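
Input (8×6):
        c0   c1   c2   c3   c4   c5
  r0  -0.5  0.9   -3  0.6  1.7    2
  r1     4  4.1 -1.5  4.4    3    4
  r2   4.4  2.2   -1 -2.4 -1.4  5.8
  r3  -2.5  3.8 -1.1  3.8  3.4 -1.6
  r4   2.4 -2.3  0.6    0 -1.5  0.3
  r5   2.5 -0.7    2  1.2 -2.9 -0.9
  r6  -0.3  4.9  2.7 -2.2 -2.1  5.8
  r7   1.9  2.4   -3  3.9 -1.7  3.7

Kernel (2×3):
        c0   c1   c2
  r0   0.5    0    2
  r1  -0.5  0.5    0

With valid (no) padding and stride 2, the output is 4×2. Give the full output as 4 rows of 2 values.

-6.2 4.85
3.35 -0.85
0.8 -3.1
5.5 0.6

Output[0,0]: The receptive field on the input at this output position is [-0.5 0.9 -3 / 4 4.1 -1.5]. Elementwise product with the kernel and sum: -0.5·0.5 + -3·2 + 4·-0.5 + 4.1·0.5.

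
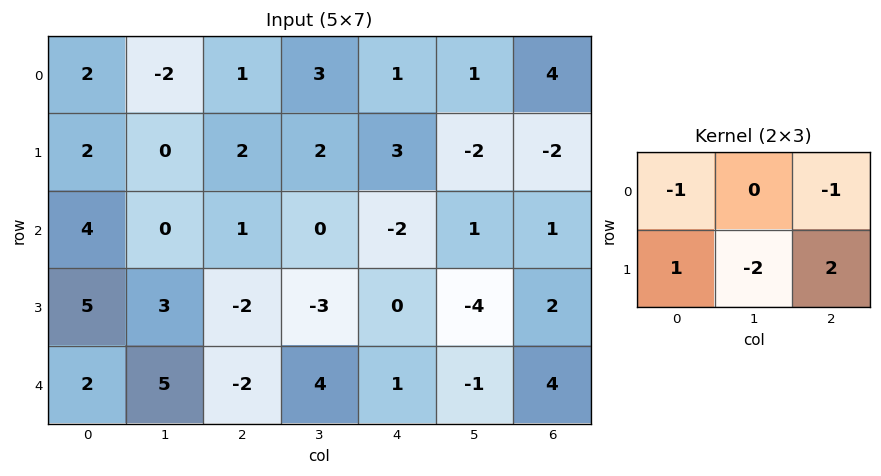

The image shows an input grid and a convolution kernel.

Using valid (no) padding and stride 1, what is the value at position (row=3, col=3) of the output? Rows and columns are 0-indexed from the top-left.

The receptive field on the input at this output position is [-3 0 -4 / 4 1 -1]. Elementwise product with the kernel and sum: -3·-1 + -4·-1 + 4·1 + 1·-2 + -1·2.

7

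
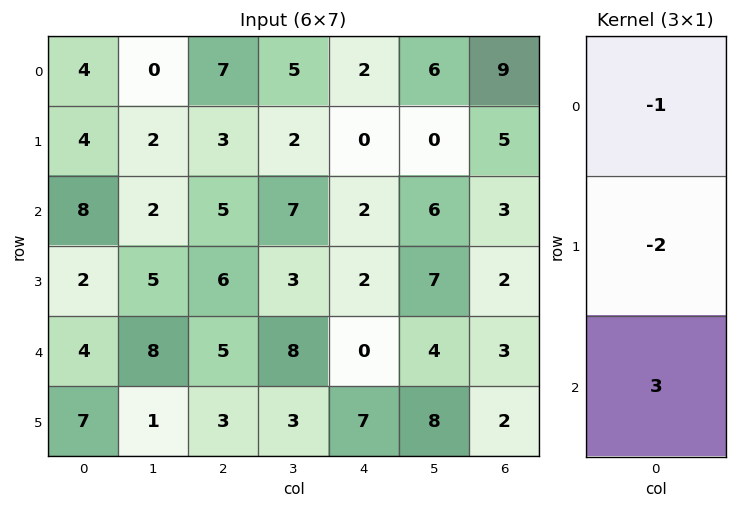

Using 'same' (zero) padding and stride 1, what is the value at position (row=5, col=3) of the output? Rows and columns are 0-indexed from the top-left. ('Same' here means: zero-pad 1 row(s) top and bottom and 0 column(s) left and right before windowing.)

-14

The receptive field on the zero-padded input at this output position is [8 / 3 / 0]. Elementwise product with the kernel and sum: 8·-1 + 3·-2 + 0·3.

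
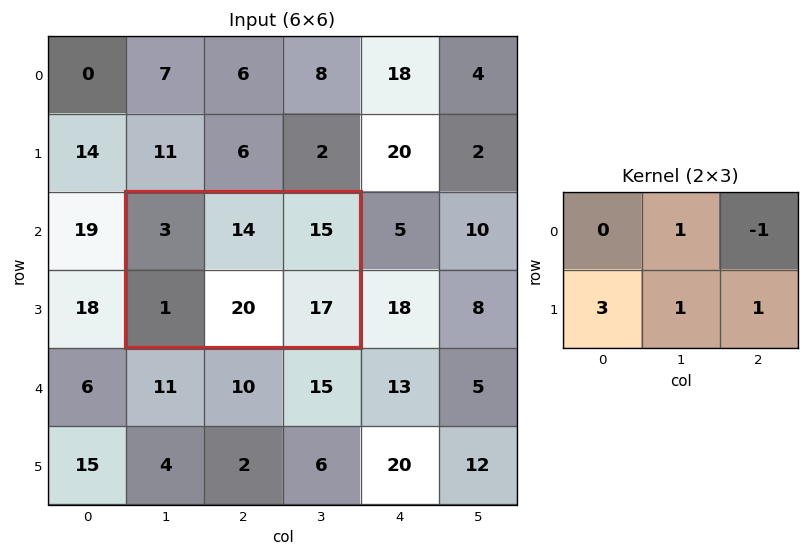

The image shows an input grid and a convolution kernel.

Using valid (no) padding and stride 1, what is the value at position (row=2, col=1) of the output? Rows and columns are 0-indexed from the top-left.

The receptive field on the input at this output position is [3 14 15 / 1 20 17]. Elementwise product with the kernel and sum: 14·1 + 15·-1 + 1·3 + 20·1 + 17·1.

39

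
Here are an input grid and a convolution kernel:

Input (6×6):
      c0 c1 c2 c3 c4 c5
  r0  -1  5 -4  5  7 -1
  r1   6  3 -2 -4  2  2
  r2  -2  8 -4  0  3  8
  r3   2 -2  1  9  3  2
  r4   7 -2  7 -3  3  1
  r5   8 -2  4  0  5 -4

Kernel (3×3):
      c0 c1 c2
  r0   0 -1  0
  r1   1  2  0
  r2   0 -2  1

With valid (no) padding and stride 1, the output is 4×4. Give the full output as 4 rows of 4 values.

Output[0,0]: The receptive field on the input at this output position is [-1 5 -4 / 6 3 -2 / -2 8 -4]. Elementwise product with the kernel and sum: 5·-1 + 6·1 + 3·2 + 8·-2 + -4·1.

-13 11 -12 -5
16 9 -15 0
1 -13 28 7
13 3 -3 -14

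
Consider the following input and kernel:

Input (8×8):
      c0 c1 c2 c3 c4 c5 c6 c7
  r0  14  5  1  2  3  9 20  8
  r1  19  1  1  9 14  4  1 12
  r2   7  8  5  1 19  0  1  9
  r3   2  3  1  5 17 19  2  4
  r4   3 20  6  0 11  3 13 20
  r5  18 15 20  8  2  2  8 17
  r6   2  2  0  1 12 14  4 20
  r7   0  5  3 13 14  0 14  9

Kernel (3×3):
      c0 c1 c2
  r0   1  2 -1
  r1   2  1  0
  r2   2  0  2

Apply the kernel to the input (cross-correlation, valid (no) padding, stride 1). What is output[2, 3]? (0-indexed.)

The receptive field on the input at this output position is [1 19 0 / 5 17 19 / 0 11 3]. Elementwise product with the kernel and sum: 1·1 + 19·2 + 0·-1 + 5·2 + 17·1 + 0·2 + 3·2.

72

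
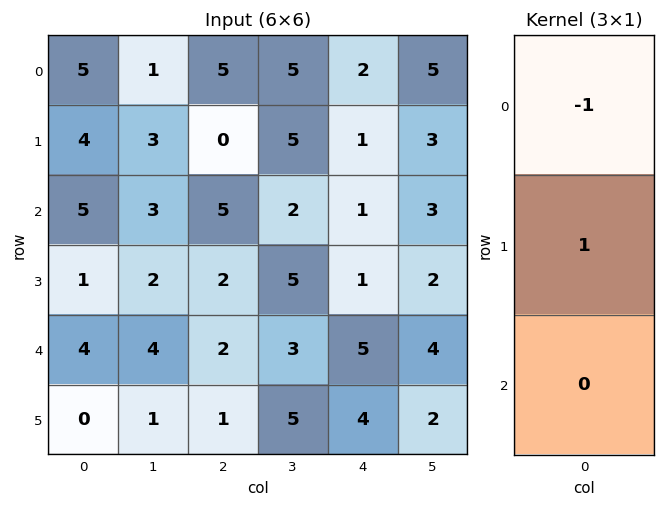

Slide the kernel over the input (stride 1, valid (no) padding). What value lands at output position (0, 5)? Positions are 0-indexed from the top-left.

-2

The receptive field on the input at this output position is [5 / 3 / 3]. Elementwise product with the kernel and sum: 5·-1 + 3·1.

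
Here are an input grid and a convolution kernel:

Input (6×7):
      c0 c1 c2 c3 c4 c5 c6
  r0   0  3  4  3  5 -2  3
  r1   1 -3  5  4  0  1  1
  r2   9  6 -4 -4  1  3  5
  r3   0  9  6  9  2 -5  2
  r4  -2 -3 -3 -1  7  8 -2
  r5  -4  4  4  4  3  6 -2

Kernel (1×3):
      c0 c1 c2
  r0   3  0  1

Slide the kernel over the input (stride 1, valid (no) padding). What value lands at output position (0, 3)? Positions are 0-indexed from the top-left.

The receptive field on the input at this output position is [3 5 -2]. Elementwise product with the kernel and sum: 3·3 + -2·1.

7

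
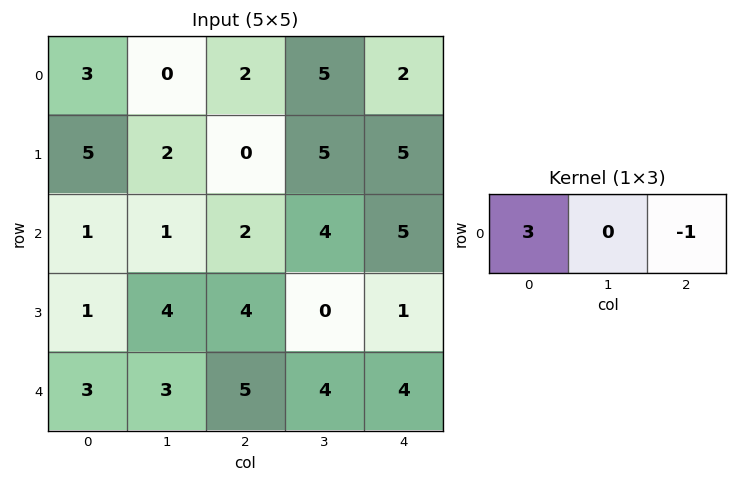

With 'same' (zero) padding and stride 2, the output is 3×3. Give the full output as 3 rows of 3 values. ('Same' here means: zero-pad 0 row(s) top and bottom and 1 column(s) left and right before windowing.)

Output[0,0]: The receptive field on the zero-padded input at this output position is [0 3 0]. Elementwise product with the kernel and sum: 0·3 + 0·-1.
Output[0,1]: The receptive field on the zero-padded input at this output position is [0 2 5]. Elementwise product with the kernel and sum: 0·3 + 5·-1.

0 -5 15
-1 -1 12
-3 5 12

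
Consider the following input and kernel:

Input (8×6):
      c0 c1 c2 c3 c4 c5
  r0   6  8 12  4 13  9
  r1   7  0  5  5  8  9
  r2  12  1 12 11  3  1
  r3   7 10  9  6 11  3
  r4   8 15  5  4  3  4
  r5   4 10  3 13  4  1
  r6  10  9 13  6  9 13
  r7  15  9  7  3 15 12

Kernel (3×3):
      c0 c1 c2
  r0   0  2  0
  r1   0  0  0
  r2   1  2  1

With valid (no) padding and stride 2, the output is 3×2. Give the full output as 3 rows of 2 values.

42 45
45 38
71 42

Output[0,0]: The receptive field on the input at this output position is [6 8 12 / 7 0 5 / 12 1 12]. Elementwise product with the kernel and sum: 8·2 + 12·1 + 1·2 + 12·1.
Output[0,1]: The receptive field on the input at this output position is [12 4 13 / 5 5 8 / 12 11 3]. Elementwise product with the kernel and sum: 4·2 + 12·1 + 11·2 + 3·1.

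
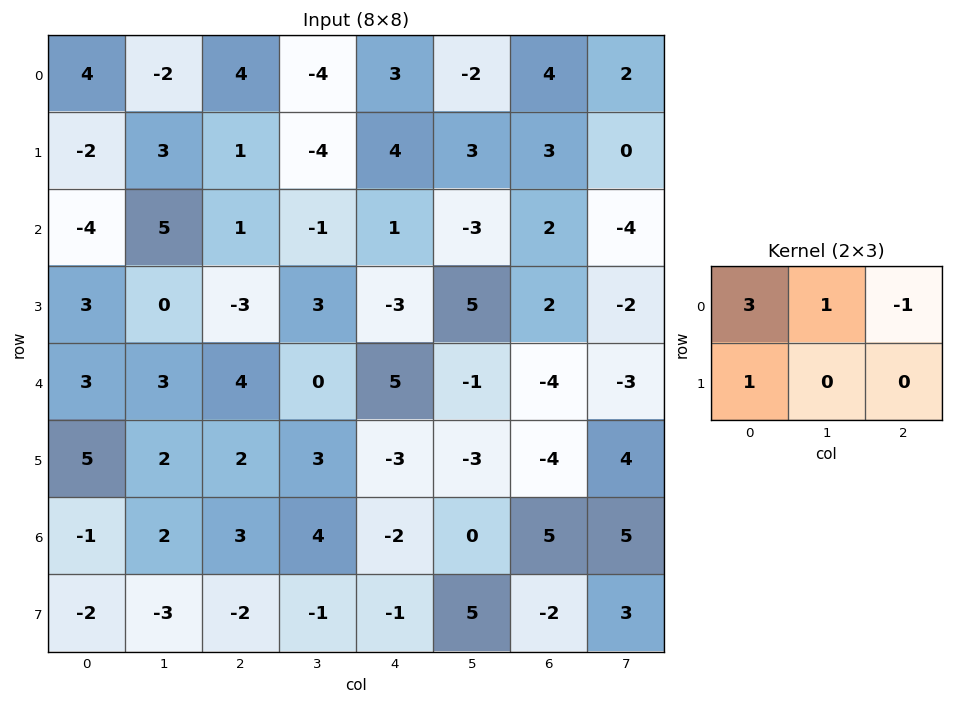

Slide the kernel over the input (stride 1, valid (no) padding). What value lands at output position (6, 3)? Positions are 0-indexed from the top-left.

The receptive field on the input at this output position is [4 -2 0 / -1 -1 5]. Elementwise product with the kernel and sum: 4·3 + -2·1 + 0·-1 + -1·1.

9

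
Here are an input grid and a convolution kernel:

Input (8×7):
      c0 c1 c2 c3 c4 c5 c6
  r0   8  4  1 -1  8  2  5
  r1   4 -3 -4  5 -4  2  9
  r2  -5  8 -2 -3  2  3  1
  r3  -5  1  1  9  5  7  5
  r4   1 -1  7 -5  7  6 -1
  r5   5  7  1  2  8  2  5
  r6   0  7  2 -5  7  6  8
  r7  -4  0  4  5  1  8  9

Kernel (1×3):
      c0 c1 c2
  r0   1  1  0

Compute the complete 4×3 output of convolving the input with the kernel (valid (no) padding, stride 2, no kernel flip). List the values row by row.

12 0 10
3 -5 5
0 2 13
7 -3 13

Output[0,0]: The receptive field on the input at this output position is [8 4 1]. Elementwise product with the kernel and sum: 8·1 + 4·1.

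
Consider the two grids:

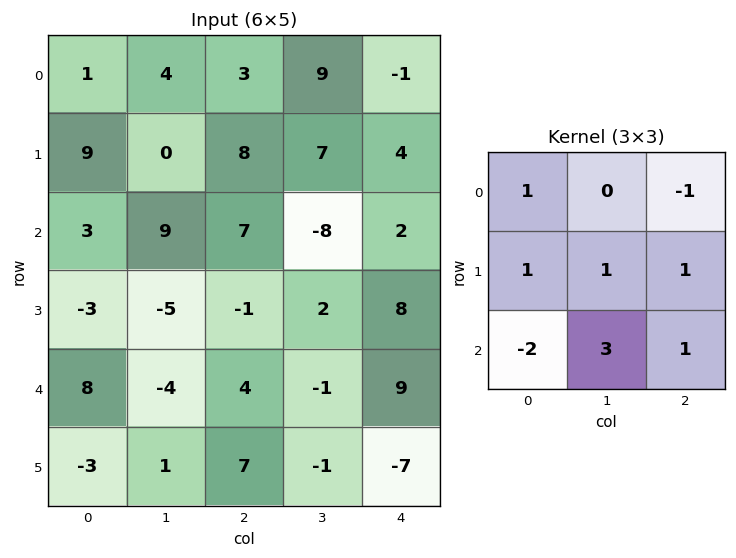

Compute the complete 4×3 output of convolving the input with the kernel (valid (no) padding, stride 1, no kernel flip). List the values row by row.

43 5 -13
10 10 21
-37 32 12
22 10 -21

Output[0,0]: The receptive field on the input at this output position is [1 4 3 / 9 0 8 / 3 9 7]. Elementwise product with the kernel and sum: 1·1 + 3·-1 + 9·1 + 0·1 + 8·1 + 3·-2 + 9·3 + 7·1.
Output[0,1]: The receptive field on the input at this output position is [4 3 9 / 0 8 7 / 9 7 -8]. Elementwise product with the kernel and sum: 4·1 + 9·-1 + 0·1 + 8·1 + 7·1 + 9·-2 + 7·3 + -8·1.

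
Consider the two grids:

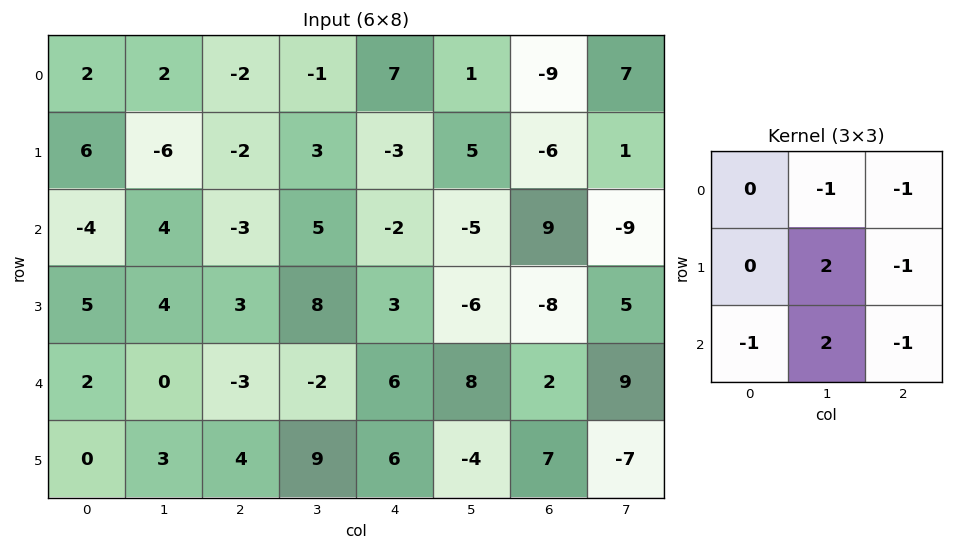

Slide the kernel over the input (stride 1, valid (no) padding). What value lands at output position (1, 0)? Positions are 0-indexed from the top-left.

The receptive field on the input at this output position is [6 -6 -2 / -4 4 -3 / 5 4 3]. Elementwise product with the kernel and sum: -6·-1 + -2·-1 + 4·2 + -3·-1 + 5·-1 + 4·2 + 3·-1.

19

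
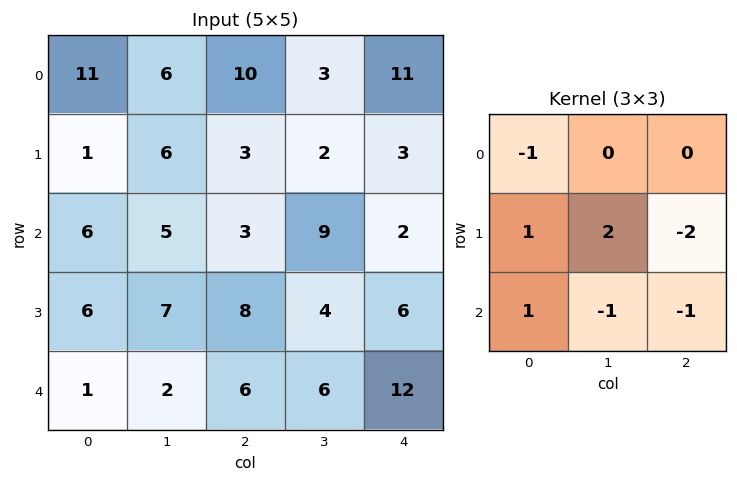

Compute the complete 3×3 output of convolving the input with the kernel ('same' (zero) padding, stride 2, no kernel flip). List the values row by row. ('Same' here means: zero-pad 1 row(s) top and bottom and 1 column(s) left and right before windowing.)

Output[0,0]: The receptive field on the zero-padded input at this output position is [0 0 0 / 0 11 6 / 0 1 6]. Elementwise product with the kernel and sum: 0·-1 + 0·1 + 11·2 + 6·-2 + 0·1 + 1·-1 + 6·-1.

3 21 24
-11 -18 9
-2 -5 26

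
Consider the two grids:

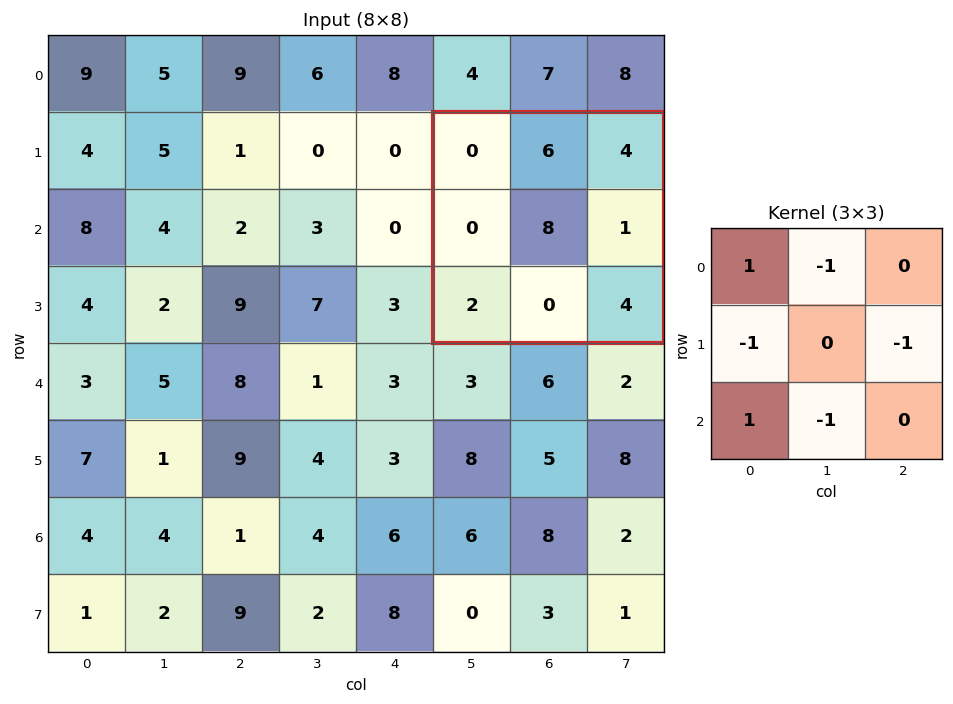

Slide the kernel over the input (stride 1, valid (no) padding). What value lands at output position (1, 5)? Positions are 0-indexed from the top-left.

The receptive field on the input at this output position is [0 6 4 / 0 8 1 / 2 0 4]. Elementwise product with the kernel and sum: 0·1 + 6·-1 + 0·-1 + 1·-1 + 2·1 + 0·-1.

-5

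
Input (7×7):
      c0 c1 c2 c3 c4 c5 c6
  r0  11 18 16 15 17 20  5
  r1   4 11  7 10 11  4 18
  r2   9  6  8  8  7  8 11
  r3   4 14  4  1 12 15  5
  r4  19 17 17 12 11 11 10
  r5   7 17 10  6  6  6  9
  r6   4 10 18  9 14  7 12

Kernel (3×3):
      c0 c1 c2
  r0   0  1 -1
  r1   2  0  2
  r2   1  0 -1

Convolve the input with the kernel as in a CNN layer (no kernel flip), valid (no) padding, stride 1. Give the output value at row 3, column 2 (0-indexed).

49

The receptive field on the input at this output position is [4 1 12 / 17 12 11 / 10 6 6]. Elementwise product with the kernel and sum: 1·1 + 12·-1 + 17·2 + 11·2 + 10·1 + 6·-1.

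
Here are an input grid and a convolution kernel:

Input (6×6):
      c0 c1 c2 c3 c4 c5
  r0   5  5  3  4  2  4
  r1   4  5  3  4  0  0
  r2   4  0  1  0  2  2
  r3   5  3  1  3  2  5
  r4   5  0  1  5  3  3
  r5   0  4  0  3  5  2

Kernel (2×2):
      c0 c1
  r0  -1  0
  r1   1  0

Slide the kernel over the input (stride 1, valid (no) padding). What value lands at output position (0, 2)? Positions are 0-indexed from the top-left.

The receptive field on the input at this output position is [3 4 / 3 4]. Elementwise product with the kernel and sum: 3·-1 + 3·1.

0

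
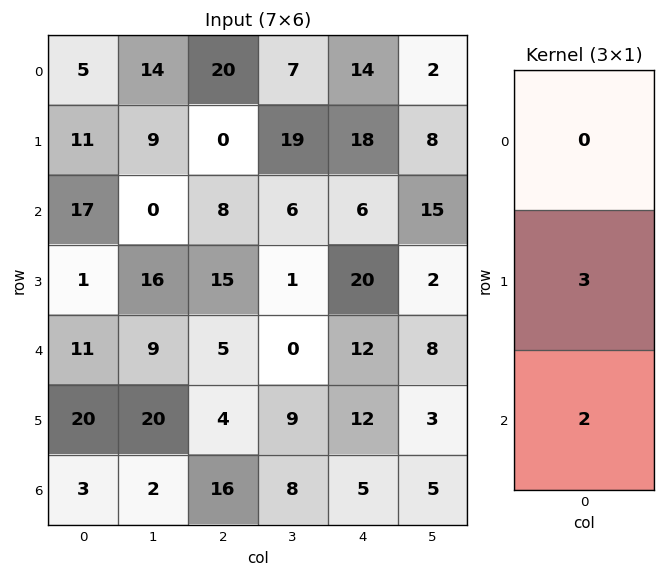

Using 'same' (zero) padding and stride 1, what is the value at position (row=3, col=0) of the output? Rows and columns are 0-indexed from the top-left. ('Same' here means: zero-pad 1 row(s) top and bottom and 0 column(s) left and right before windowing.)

25

The receptive field on the zero-padded input at this output position is [17 / 1 / 11]. Elementwise product with the kernel and sum: 1·3 + 11·2.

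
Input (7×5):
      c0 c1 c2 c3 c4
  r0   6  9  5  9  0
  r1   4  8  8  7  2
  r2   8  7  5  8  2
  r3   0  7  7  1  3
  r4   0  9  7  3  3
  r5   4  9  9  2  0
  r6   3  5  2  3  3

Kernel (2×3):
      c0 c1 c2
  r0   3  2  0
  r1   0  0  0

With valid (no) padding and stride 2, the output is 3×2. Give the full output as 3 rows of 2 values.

36 33
38 31
18 27

Output[0,0]: The receptive field on the input at this output position is [6 9 5 / 4 8 8]. Elementwise product with the kernel and sum: 6·3 + 9·2.
Output[0,1]: The receptive field on the input at this output position is [5 9 0 / 8 7 2]. Elementwise product with the kernel and sum: 5·3 + 9·2.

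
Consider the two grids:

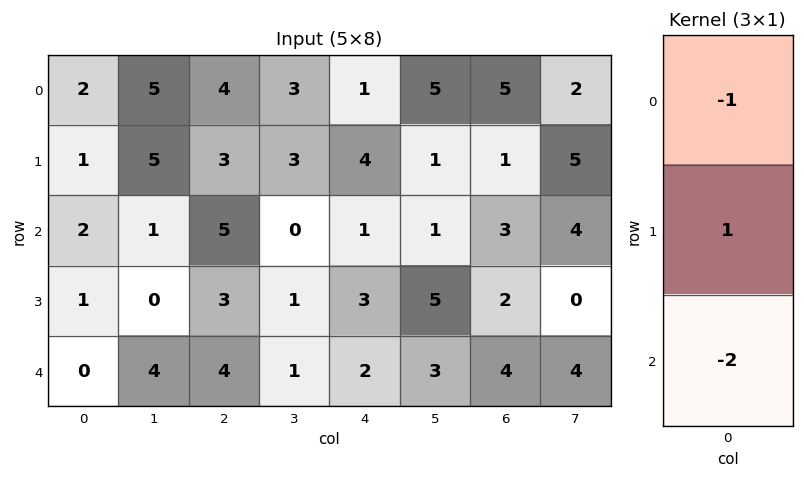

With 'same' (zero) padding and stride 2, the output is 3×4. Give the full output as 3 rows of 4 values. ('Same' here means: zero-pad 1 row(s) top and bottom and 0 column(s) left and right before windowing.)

Output[0,0]: The receptive field on the zero-padded input at this output position is [0 / 2 / 1]. Elementwise product with the kernel and sum: 0·-1 + 2·1 + 1·-2.
Output[0,1]: The receptive field on the zero-padded input at this output position is [0 / 4 / 3]. Elementwise product with the kernel and sum: 0·-1 + 4·1 + 3·-2.

0 -2 -7 3
-1 -4 -9 -2
-1 1 -1 2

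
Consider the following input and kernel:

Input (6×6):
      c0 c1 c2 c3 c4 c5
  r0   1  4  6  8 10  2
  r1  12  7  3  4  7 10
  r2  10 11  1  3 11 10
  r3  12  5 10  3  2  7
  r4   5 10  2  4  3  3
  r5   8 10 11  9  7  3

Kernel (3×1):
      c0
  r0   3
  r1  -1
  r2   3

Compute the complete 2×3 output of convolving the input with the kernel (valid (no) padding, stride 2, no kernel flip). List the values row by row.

21 18 56
33 -1 40

Output[0,0]: The receptive field on the input at this output position is [1 / 12 / 10]. Elementwise product with the kernel and sum: 1·3 + 12·-1 + 10·3.
Output[0,1]: The receptive field on the input at this output position is [6 / 3 / 1]. Elementwise product with the kernel and sum: 6·3 + 3·-1 + 1·3.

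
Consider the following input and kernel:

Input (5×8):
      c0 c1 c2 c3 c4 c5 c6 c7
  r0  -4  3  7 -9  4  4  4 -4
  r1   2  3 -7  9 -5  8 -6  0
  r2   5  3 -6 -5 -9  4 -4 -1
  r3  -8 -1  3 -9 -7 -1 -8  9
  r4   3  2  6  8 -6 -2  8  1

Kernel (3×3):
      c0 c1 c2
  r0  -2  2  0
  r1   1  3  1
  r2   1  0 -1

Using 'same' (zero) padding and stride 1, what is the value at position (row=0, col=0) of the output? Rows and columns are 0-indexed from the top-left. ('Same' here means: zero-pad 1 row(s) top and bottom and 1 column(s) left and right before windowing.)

-12

The receptive field on the zero-padded input at this output position is [0 0 0 / 0 -4 3 / 0 2 3]. Elementwise product with the kernel and sum: 0·-2 + 0·2 + 0·1 + -4·3 + 3·1 + 0·1 + 3·-1.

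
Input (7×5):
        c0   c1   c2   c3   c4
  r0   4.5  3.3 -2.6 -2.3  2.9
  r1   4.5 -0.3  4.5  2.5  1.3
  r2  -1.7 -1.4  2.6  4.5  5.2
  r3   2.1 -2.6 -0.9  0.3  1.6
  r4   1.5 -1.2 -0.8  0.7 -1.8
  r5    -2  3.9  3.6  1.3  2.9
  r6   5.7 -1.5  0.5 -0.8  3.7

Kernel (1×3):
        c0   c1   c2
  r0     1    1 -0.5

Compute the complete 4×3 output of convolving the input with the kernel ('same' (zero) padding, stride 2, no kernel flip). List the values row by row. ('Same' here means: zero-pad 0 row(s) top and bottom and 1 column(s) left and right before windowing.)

2.85 1.85 0.6
-1 -1.05 9.7
2.1 -2.35 -1.1
6.45 -0.6 2.9

Output[0,0]: The receptive field on the zero-padded input at this output position is [0 4.5 3.3]. Elementwise product with the kernel and sum: 0·1 + 4.5·1 + 3.3·-0.5.
Output[0,1]: The receptive field on the zero-padded input at this output position is [3.3 -2.6 -2.3]. Elementwise product with the kernel and sum: 3.3·1 + -2.6·1 + -2.3·-0.5.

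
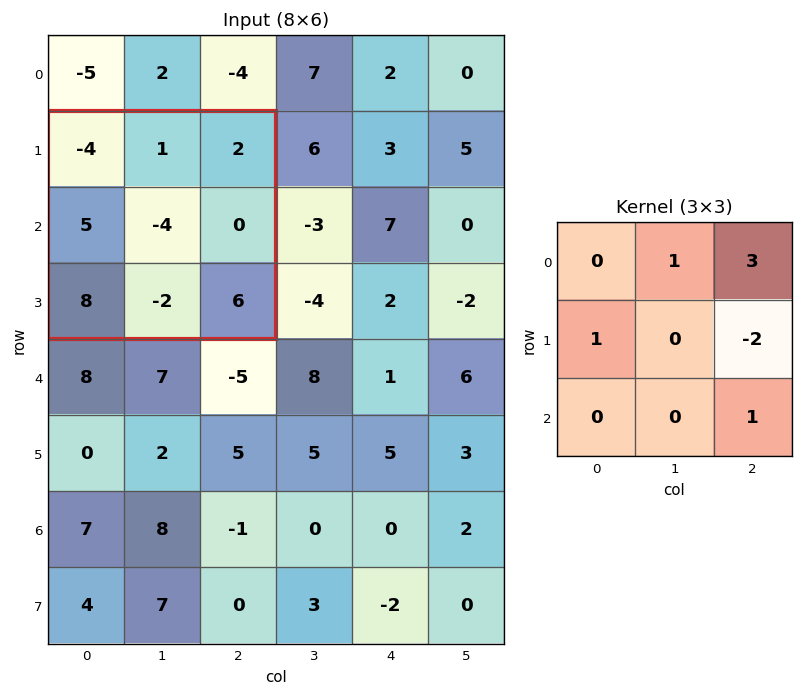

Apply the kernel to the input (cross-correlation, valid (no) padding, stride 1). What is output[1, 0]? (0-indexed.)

18

The receptive field on the input at this output position is [-4 1 2 / 5 -4 0 / 8 -2 6]. Elementwise product with the kernel and sum: 1·1 + 2·3 + 5·1 + 0·-2 + 6·1.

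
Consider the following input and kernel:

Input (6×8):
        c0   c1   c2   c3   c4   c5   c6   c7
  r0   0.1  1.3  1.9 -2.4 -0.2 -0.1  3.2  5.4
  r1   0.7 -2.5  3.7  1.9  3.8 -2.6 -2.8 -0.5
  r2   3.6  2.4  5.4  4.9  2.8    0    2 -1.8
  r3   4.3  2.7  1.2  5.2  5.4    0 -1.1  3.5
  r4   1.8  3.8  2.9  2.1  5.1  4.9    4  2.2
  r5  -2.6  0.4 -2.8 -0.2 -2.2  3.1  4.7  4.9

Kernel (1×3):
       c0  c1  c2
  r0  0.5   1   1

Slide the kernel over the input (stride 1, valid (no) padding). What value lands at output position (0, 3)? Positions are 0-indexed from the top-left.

-1.5

The receptive field on the input at this output position is [-2.4 -0.2 -0.1]. Elementwise product with the kernel and sum: -2.4·0.5 + -0.2·1 + -0.1·1.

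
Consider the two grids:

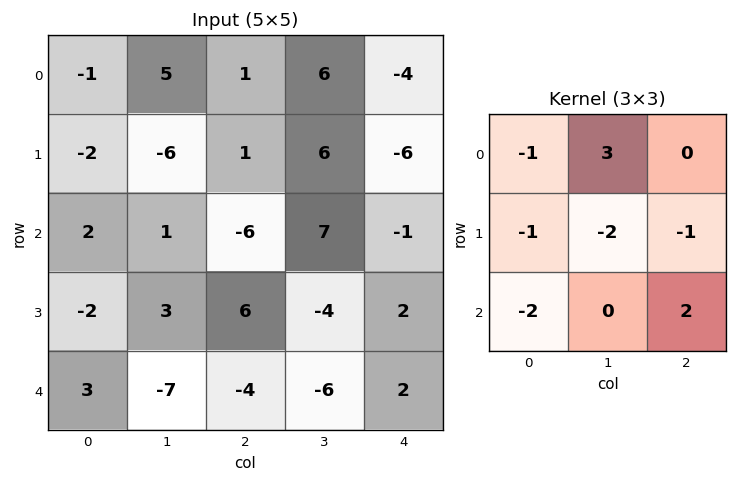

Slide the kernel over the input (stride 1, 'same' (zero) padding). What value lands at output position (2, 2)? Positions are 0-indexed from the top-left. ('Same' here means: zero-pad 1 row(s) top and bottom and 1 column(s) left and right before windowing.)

The receptive field on the zero-padded input at this output position is [-6 1 6 / 1 -6 7 / 3 6 -4]. Elementwise product with the kernel and sum: -6·-1 + 1·3 + 1·-1 + -6·-2 + 7·-1 + 3·-2 + -4·2.

-1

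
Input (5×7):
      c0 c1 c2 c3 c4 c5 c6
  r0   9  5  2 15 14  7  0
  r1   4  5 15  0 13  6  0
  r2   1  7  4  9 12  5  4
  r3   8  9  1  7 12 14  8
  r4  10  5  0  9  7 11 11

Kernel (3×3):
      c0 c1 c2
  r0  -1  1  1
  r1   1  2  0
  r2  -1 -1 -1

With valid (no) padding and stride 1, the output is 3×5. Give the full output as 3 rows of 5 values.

0 27 17 6 -3
13 8 0 19 -19
21 3 16 12 8

Output[0,0]: The receptive field on the input at this output position is [9 5 2 / 4 5 15 / 1 7 4]. Elementwise product with the kernel and sum: 9·-1 + 5·1 + 2·1 + 4·1 + 5·2 + 1·-1 + 7·-1 + 4·-1.
Output[0,1]: The receptive field on the input at this output position is [5 2 15 / 5 15 0 / 7 4 9]. Elementwise product with the kernel and sum: 5·-1 + 2·1 + 15·1 + 5·1 + 15·2 + 7·-1 + 4·-1 + 9·-1.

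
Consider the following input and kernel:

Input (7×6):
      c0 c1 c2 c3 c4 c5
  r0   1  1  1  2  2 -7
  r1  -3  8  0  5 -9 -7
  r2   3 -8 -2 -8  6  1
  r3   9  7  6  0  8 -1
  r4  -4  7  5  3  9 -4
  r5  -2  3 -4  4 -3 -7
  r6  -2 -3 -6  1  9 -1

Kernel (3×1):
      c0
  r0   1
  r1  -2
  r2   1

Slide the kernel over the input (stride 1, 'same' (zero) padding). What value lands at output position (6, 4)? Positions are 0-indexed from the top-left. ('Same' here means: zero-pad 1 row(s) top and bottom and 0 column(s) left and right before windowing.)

The receptive field on the zero-padded input at this output position is [-3 / 9 / 0]. Elementwise product with the kernel and sum: -3·1 + 9·-2 + 0·1.

-21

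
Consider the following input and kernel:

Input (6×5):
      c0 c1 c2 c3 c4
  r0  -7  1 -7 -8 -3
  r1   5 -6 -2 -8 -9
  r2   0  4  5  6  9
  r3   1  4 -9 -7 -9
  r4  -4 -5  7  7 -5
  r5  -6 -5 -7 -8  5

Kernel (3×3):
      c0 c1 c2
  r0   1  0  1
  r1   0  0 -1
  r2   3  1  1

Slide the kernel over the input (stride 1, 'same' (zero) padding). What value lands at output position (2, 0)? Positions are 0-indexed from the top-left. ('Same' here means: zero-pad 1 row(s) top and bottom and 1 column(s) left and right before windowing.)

-5

The receptive field on the zero-padded input at this output position is [0 5 -6 / 0 0 4 / 0 1 4]. Elementwise product with the kernel and sum: 0·1 + -6·1 + 4·-1 + 0·3 + 1·1 + 4·1.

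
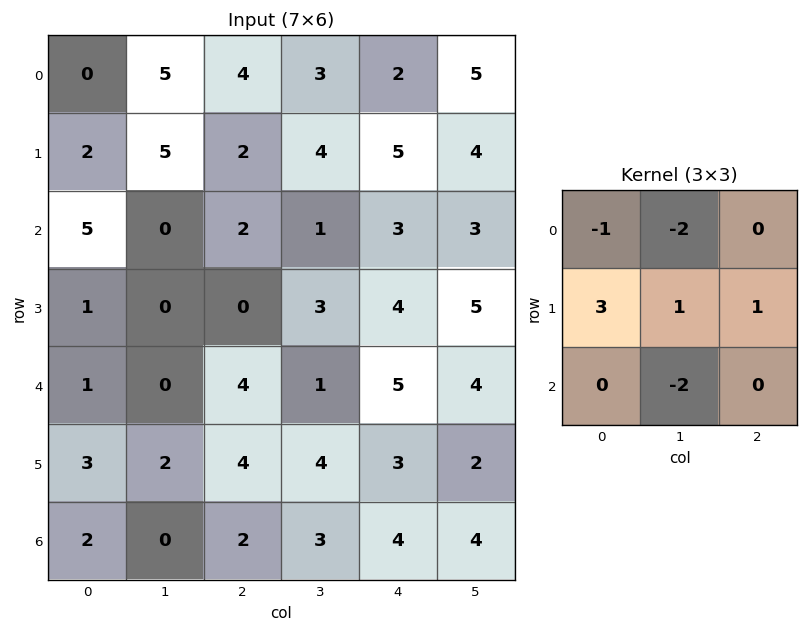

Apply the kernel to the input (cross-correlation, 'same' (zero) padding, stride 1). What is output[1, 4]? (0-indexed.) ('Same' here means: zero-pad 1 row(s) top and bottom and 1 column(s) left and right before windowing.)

8

The receptive field on the zero-padded input at this output position is [3 2 5 / 4 5 4 / 1 3 3]. Elementwise product with the kernel and sum: 3·-1 + 2·-2 + 4·3 + 5·1 + 4·1 + 3·-2.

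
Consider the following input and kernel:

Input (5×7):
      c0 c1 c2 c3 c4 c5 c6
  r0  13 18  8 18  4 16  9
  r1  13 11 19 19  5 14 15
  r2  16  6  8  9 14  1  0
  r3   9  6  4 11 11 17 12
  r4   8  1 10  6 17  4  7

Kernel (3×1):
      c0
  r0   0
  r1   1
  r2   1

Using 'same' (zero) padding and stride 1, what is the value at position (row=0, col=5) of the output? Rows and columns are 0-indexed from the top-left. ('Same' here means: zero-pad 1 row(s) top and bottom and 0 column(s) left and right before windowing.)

The receptive field on the zero-padded input at this output position is [0 / 16 / 14]. Elementwise product with the kernel and sum: 16·1 + 14·1.

30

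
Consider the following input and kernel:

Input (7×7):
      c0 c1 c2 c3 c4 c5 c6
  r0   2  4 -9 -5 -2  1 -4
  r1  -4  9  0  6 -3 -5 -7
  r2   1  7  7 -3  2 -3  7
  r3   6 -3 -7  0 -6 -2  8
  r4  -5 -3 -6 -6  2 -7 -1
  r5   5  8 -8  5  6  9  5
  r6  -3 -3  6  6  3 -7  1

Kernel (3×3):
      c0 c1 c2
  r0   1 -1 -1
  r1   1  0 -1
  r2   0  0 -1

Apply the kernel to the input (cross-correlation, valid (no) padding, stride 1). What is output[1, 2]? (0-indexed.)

8

The receptive field on the input at this output position is [0 6 -3 / 7 -3 2 / -7 0 -6]. Elementwise product with the kernel and sum: 0·1 + 6·-1 + -3·-1 + 7·1 + 2·-1 + -6·-1.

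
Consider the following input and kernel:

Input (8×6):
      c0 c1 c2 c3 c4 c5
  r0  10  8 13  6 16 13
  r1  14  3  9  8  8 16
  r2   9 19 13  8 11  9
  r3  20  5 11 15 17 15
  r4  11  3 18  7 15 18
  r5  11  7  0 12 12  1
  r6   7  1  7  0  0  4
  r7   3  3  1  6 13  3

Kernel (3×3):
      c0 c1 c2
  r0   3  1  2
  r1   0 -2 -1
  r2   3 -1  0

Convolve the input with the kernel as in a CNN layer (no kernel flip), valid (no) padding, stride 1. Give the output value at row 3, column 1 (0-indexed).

The receptive field on the input at this output position is [5 11 15 / 3 18 7 / 7 0 12]. Elementwise product with the kernel and sum: 5·3 + 11·1 + 15·2 + 18·-2 + 7·-1 + 7·3 + 0·-1.

34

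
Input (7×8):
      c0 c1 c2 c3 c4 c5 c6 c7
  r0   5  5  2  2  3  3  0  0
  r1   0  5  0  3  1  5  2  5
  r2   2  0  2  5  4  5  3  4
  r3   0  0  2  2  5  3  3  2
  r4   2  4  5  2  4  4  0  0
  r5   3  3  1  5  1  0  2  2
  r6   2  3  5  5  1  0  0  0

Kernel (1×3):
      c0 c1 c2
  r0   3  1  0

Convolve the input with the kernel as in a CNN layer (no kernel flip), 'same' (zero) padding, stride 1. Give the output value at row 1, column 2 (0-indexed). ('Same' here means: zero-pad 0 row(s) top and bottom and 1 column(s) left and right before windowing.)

15

The receptive field on the zero-padded input at this output position is [5 0 3]. Elementwise product with the kernel and sum: 5·3 + 0·1.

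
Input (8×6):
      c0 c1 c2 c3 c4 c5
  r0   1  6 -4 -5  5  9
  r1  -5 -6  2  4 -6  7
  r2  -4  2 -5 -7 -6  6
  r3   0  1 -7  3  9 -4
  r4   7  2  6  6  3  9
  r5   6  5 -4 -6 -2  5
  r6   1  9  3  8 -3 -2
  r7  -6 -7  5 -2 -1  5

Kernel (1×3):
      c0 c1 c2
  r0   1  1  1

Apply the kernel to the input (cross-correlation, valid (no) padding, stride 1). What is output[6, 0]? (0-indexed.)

The receptive field on the input at this output position is [1 9 3]. Elementwise product with the kernel and sum: 1·1 + 9·1 + 3·1.

13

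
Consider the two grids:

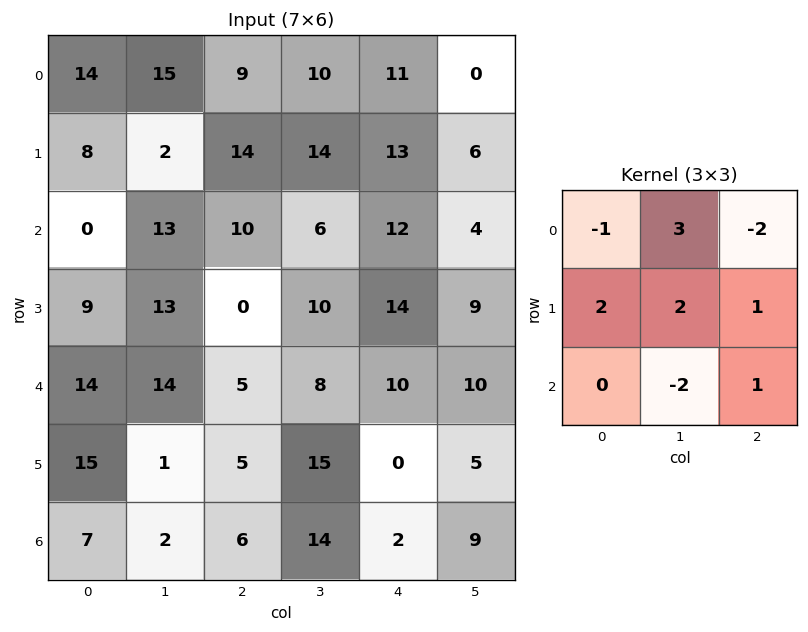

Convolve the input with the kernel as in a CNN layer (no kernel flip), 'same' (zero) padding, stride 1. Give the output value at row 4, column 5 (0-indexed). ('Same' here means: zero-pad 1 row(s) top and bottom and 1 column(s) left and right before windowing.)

43

The receptive field on the zero-padded input at this output position is [14 9 0 / 10 10 0 / 0 5 0]. Elementwise product with the kernel and sum: 14·-1 + 9·3 + 0·-2 + 10·2 + 10·2 + 0·1 + 5·-2 + 0·1.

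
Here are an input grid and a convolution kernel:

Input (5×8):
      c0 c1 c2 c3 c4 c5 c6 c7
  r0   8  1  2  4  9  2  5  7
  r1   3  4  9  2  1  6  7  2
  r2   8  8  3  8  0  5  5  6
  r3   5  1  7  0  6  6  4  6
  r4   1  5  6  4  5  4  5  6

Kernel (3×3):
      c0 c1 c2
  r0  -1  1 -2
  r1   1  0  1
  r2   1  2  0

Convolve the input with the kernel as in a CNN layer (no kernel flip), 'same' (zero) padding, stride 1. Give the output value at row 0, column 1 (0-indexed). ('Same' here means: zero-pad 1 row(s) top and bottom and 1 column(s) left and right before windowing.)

The receptive field on the zero-padded input at this output position is [0 0 0 / 8 1 2 / 3 4 9]. Elementwise product with the kernel and sum: 0·-1 + 0·1 + 0·-2 + 8·1 + 2·1 + 3·1 + 4·2.

21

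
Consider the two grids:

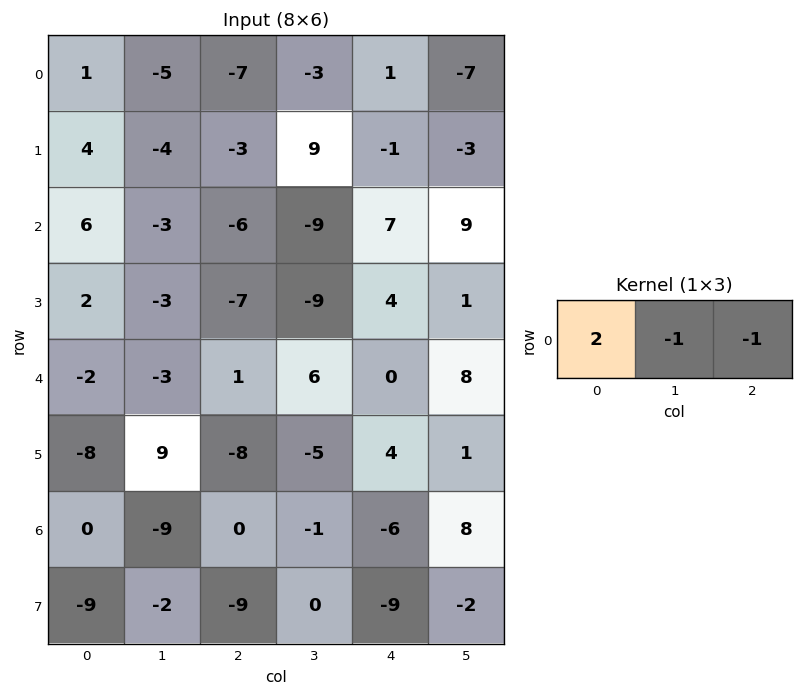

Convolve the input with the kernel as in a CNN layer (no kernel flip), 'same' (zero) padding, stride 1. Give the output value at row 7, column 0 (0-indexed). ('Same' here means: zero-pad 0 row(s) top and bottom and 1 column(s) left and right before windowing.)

11

The receptive field on the zero-padded input at this output position is [0 -9 -2]. Elementwise product with the kernel and sum: 0·2 + -9·-1 + -2·-1.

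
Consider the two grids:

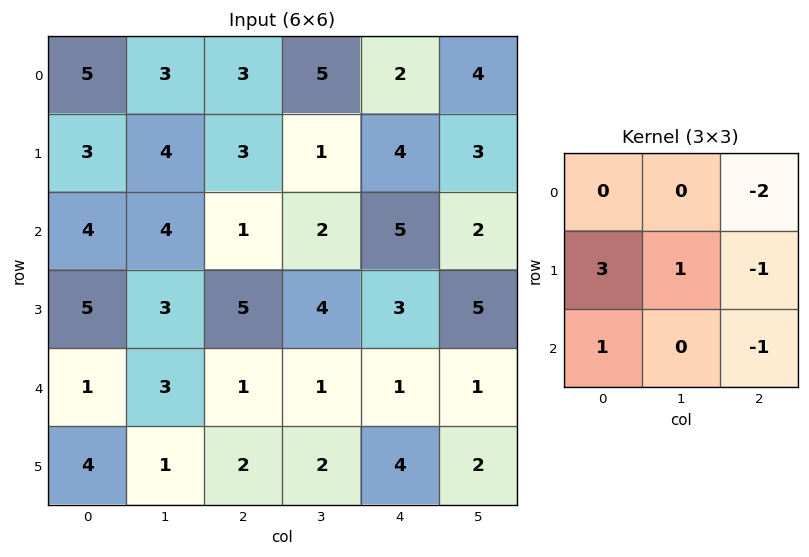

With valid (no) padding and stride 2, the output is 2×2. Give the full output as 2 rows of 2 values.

7 -2
11 6

Output[0,0]: The receptive field on the input at this output position is [5 3 3 / 3 4 3 / 4 4 1]. Elementwise product with the kernel and sum: 3·-2 + 3·3 + 4·1 + 3·-1 + 4·1 + 1·-1.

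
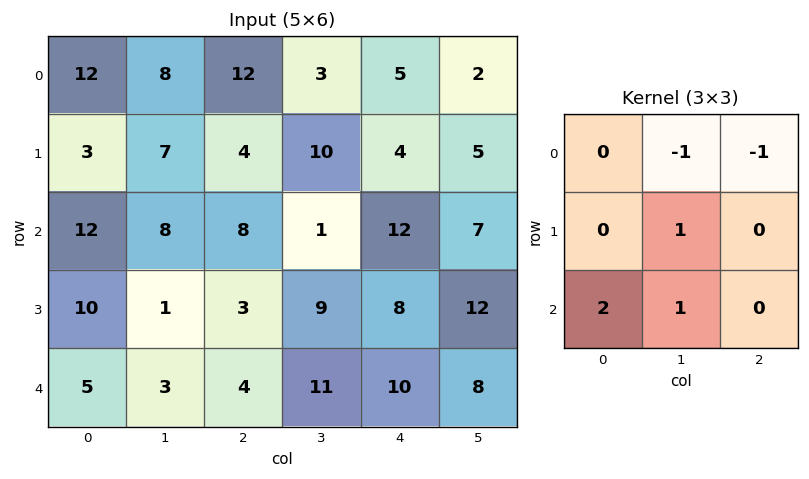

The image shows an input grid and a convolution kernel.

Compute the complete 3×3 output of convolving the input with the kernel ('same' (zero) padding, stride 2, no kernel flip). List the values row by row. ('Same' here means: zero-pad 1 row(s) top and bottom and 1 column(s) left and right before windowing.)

Output[0,0]: The receptive field on the zero-padded input at this output position is [0 0 0 / 0 12 8 / 0 3 7]. Elementwise product with the kernel and sum: 0·-1 + 0·-1 + 12·1 + 0·2 + 3·1.
Output[0,1]: The receptive field on the zero-padded input at this output position is [0 0 0 / 8 12 3 / 7 4 10]. Elementwise product with the kernel and sum: 0·-1 + 0·-1 + 12·1 + 7·2 + 4·1.

15 30 29
12 -1 29
-6 -8 -10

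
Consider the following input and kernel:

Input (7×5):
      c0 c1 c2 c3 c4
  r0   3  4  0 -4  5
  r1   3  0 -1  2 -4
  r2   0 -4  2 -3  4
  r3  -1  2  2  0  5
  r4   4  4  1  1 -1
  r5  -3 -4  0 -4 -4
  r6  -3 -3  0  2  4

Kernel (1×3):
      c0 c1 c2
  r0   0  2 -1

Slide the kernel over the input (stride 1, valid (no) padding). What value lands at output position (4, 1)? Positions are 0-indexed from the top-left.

The receptive field on the input at this output position is [4 1 1]. Elementwise product with the kernel and sum: 1·2 + 1·-1.

1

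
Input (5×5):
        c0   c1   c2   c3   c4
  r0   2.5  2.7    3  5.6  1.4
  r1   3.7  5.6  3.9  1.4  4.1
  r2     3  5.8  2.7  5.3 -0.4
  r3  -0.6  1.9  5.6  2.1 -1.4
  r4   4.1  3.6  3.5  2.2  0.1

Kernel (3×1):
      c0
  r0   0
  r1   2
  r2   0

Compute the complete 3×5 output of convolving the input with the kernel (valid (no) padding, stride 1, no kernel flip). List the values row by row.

Output[0,0]: The receptive field on the input at this output position is [2.5 / 3.7 / 3]. Elementwise product with the kernel and sum: 3.7·2.

7.4 11.2 7.8 2.8 8.2
6 11.6 5.4 10.6 -0.8
-1.2 3.8 11.2 4.2 -2.8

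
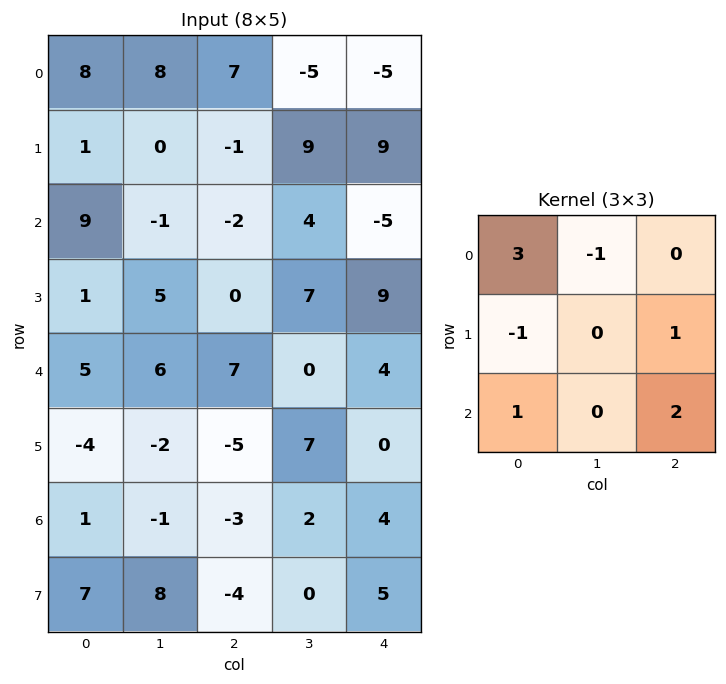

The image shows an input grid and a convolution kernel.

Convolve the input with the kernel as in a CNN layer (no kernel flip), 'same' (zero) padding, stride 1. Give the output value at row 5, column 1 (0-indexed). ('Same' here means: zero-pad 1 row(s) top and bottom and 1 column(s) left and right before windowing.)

3

The receptive field on the zero-padded input at this output position is [5 6 7 / -4 -2 -5 / 1 -1 -3]. Elementwise product with the kernel and sum: 5·3 + 6·-1 + -4·-1 + -5·1 + 1·1 + -3·2.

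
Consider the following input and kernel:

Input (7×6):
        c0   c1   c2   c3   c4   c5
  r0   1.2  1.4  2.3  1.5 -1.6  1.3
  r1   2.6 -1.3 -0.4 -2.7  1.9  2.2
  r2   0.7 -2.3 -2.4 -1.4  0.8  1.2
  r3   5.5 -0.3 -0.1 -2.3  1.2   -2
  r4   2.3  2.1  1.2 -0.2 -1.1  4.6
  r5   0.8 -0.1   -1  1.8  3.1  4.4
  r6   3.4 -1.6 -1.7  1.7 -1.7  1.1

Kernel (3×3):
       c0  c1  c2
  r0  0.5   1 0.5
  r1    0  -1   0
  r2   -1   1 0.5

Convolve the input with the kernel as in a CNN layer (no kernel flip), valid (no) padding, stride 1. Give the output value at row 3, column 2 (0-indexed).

The receptive field on the input at this output position is [-0.1 -2.3 1.2 / 1.2 -0.2 -1.1 / -1 1.8 3.1]. Elementwise product with the kernel and sum: -0.1·0.5 + -2.3·1 + 1.2·0.5 + -0.2·-1 + -1·-1 + 1.8·1 + 3.1·0.5.

2.8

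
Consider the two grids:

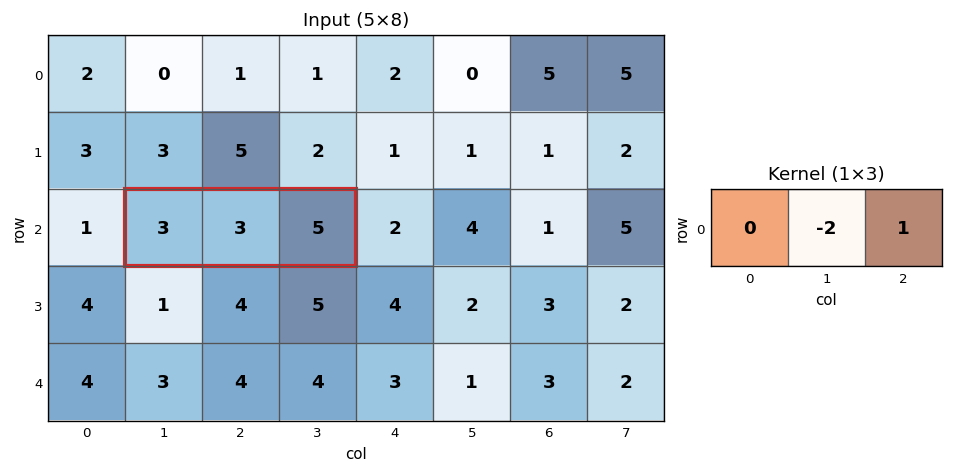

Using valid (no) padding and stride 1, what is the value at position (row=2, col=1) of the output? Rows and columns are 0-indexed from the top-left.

-1

The receptive field on the input at this output position is [3 3 5]. Elementwise product with the kernel and sum: 3·-2 + 5·1.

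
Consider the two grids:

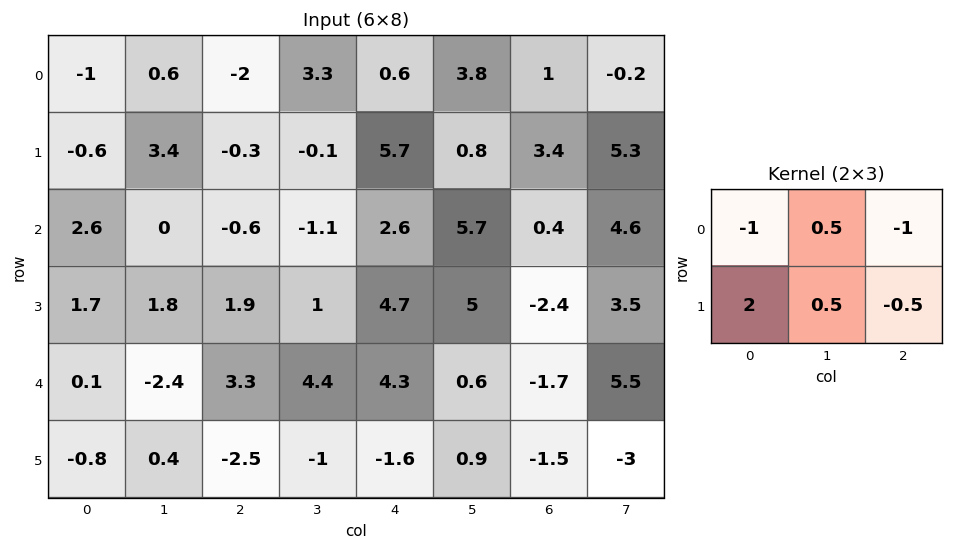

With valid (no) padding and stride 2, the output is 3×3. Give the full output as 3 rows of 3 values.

3.95 -0.45 10.4
1.35 -0.6 12.95
-4.75 -10.1 -4.3

Output[0,0]: The receptive field on the input at this output position is [-1 0.6 -2 / -0.6 3.4 -0.3]. Elementwise product with the kernel and sum: -1·-1 + 0.6·0.5 + -2·-1 + -0.6·2 + 3.4·0.5 + -0.3·-0.5.
Output[0,1]: The receptive field on the input at this output position is [-2 3.3 0.6 / -0.3 -0.1 5.7]. Elementwise product with the kernel and sum: -2·-1 + 3.3·0.5 + 0.6·-1 + -0.3·2 + -0.1·0.5 + 5.7·-0.5.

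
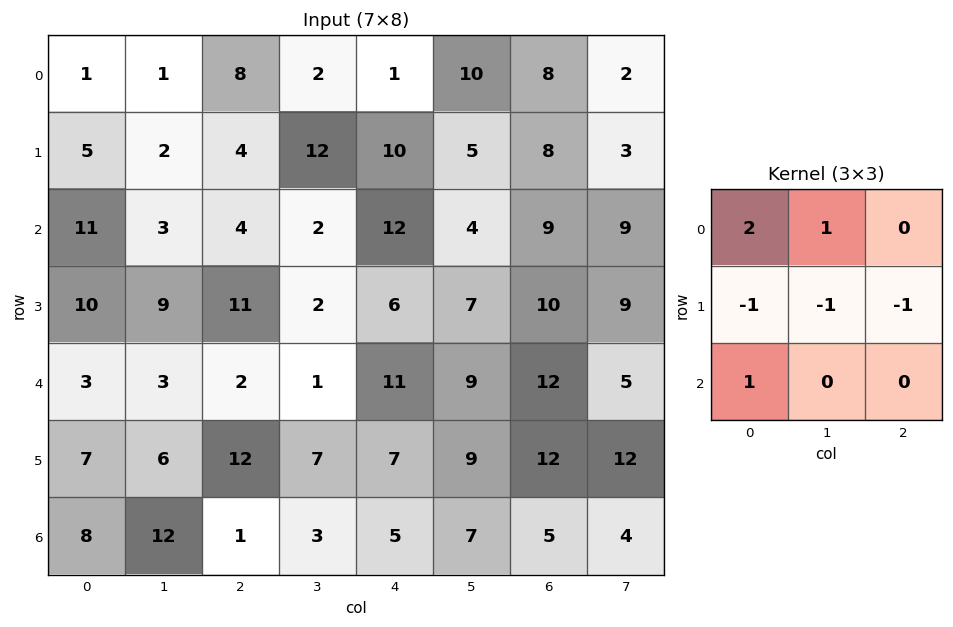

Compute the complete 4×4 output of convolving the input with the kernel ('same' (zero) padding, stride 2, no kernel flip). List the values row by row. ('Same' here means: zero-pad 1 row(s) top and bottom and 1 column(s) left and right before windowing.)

Output[0,0]: The receptive field on the zero-padded input at this output position is [0 0 0 / 0 1 1 / 0 5 2]. Elementwise product with the kernel and sum: 0·2 + 0·1 + 0·-1 + 1·-1 + 1·-1 + 0·1.
Output[0,1]: The receptive field on the zero-padded input at this output position is [0 0 0 / 1 8 2 / 2 4 12]. Elementwise product with the kernel and sum: 0·2 + 0·1 + 1·-1 + 8·-1 + 2·-1 + 2·1.

-2 -9 -1 -15
-9 8 18 3
4 29 -4 7
-13 8 6 14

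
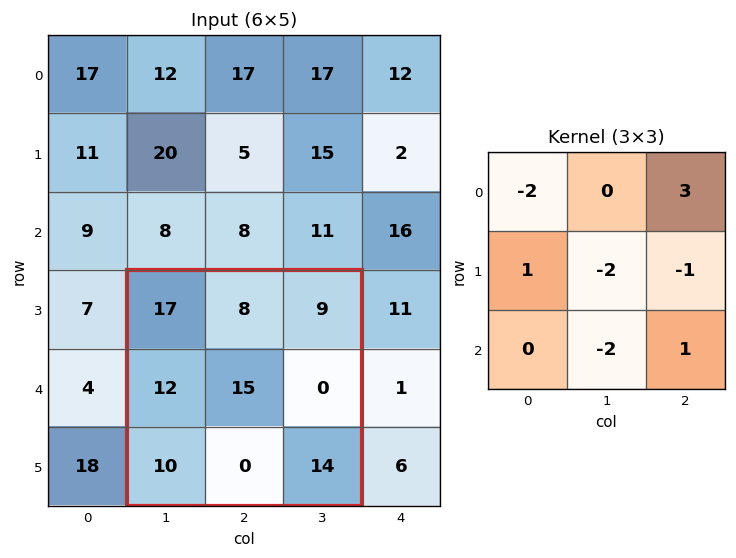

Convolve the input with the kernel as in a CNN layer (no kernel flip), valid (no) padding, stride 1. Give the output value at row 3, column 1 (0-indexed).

-11

The receptive field on the input at this output position is [17 8 9 / 12 15 0 / 10 0 14]. Elementwise product with the kernel and sum: 17·-2 + 9·3 + 12·1 + 15·-2 + 0·-1 + 0·-2 + 14·1.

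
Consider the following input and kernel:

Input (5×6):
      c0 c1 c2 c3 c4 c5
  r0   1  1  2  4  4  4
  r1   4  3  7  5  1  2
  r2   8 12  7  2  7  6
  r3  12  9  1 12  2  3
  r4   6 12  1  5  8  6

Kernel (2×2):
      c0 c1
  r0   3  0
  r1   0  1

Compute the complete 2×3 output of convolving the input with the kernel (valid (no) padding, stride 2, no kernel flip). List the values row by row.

6 11 14
33 33 24

Output[0,0]: The receptive field on the input at this output position is [1 1 / 4 3]. Elementwise product with the kernel and sum: 1·3 + 3·1.
Output[0,1]: The receptive field on the input at this output position is [2 4 / 7 5]. Elementwise product with the kernel and sum: 2·3 + 5·1.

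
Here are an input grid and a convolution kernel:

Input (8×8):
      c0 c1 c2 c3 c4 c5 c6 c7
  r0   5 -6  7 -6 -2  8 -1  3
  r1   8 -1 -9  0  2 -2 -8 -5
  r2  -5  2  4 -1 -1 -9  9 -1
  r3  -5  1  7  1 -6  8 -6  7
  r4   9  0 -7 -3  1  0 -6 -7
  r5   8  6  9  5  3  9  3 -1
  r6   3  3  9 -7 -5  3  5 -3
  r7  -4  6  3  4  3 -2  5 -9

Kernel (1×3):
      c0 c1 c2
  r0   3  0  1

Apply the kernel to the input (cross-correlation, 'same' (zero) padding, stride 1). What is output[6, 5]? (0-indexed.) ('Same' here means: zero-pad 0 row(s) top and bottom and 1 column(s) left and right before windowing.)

The receptive field on the zero-padded input at this output position is [-5 3 5]. Elementwise product with the kernel and sum: -5·3 + 5·1.

-10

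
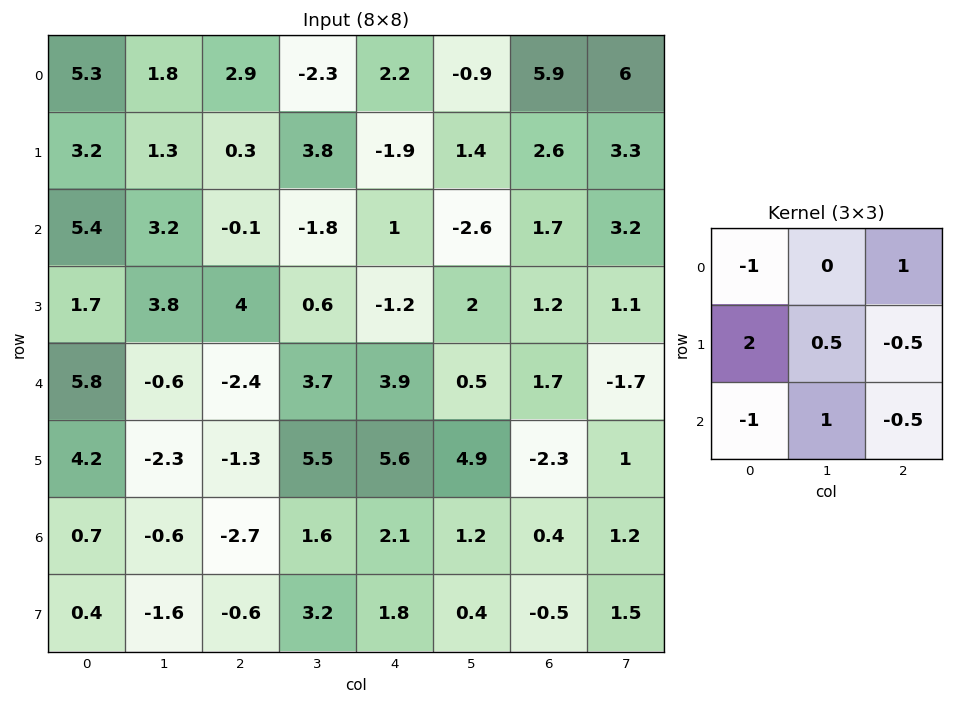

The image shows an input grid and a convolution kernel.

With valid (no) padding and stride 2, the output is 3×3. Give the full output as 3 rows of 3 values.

2.35 0.55 -5.15
-7.4 14.15 -5.55
-0.25 6.9 11.5

Output[0,0]: The receptive field on the input at this output position is [5.3 1.8 2.9 / 3.2 1.3 0.3 / 5.4 3.2 -0.1]. Elementwise product with the kernel and sum: 5.3·-1 + 2.9·1 + 3.2·2 + 1.3·0.5 + 0.3·-0.5 + 5.4·-1 + 3.2·1 + -0.1·-0.5.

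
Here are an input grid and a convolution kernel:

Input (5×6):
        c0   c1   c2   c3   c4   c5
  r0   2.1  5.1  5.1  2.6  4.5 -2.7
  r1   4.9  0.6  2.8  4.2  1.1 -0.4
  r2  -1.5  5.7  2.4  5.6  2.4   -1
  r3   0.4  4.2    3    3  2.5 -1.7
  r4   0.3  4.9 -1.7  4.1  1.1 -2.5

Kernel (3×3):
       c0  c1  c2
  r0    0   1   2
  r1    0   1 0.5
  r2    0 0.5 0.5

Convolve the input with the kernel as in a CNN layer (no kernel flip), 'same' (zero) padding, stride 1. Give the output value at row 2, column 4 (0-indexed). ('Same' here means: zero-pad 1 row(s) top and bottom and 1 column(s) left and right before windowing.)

2.6

The receptive field on the zero-padded input at this output position is [4.2 1.1 -0.4 / 5.6 2.4 -1 / 3 2.5 -1.7]. Elementwise product with the kernel and sum: 1.1·1 + -0.4·2 + 2.4·1 + -1·0.5 + 2.5·0.5 + -1.7·0.5.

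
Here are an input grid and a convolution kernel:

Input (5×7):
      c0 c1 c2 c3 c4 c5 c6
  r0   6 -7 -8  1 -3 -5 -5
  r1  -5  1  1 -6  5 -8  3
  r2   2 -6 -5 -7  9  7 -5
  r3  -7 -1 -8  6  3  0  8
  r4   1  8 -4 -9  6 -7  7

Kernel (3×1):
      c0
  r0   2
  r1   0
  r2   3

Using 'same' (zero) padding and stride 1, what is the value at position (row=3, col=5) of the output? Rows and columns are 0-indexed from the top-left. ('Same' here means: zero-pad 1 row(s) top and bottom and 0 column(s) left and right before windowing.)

-7

The receptive field on the zero-padded input at this output position is [7 / 0 / -7]. Elementwise product with the kernel and sum: 7·2 + -7·3.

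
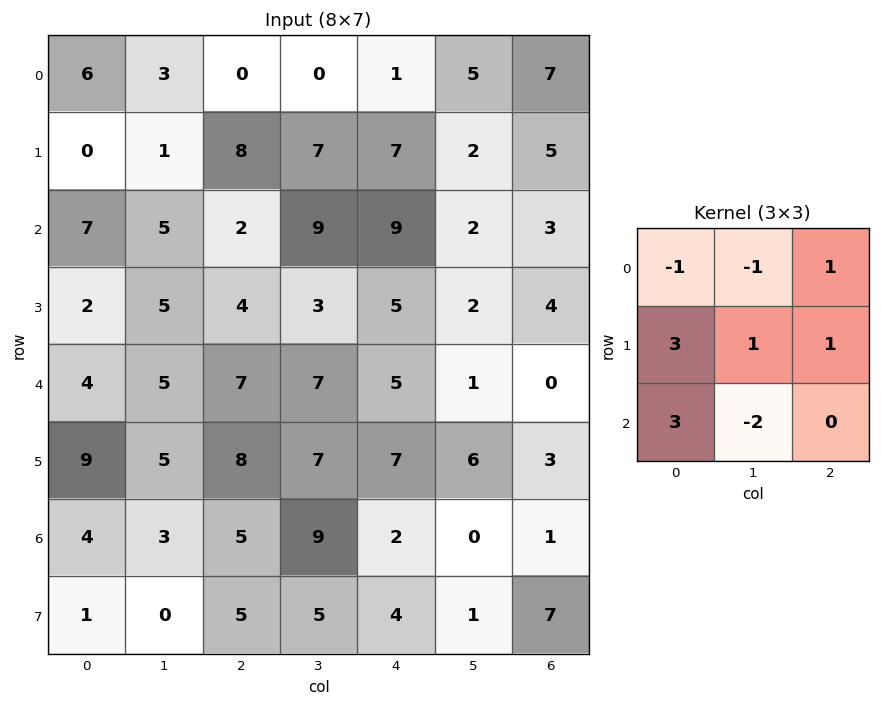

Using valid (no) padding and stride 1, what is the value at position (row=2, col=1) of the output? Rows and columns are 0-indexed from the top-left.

The receptive field on the input at this output position is [5 2 9 / 5 4 3 / 5 7 7]. Elementwise product with the kernel and sum: 5·-1 + 2·-1 + 9·1 + 5·3 + 4·1 + 3·1 + 5·3 + 7·-2.

25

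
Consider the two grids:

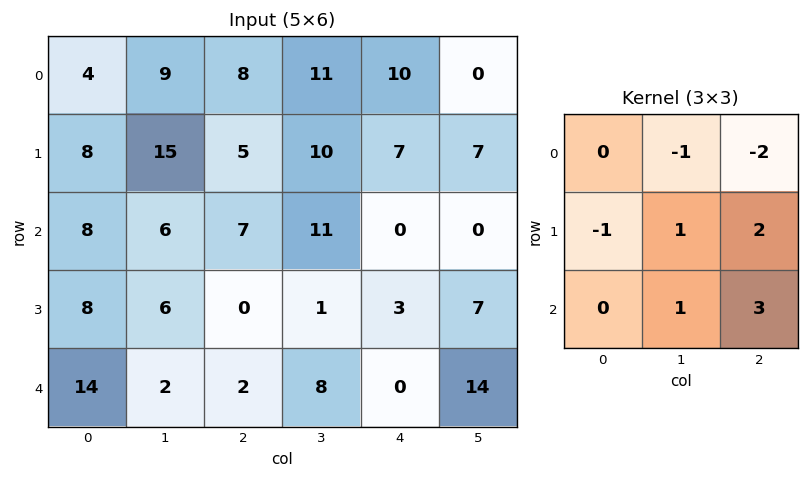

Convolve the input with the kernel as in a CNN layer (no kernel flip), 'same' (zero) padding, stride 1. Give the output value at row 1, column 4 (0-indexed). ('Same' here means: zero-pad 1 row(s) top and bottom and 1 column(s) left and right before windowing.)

1

The receptive field on the zero-padded input at this output position is [11 10 0 / 10 7 7 / 11 0 0]. Elementwise product with the kernel and sum: 10·-1 + 0·-2 + 10·-1 + 7·1 + 7·2 + 0·1 + 0·3.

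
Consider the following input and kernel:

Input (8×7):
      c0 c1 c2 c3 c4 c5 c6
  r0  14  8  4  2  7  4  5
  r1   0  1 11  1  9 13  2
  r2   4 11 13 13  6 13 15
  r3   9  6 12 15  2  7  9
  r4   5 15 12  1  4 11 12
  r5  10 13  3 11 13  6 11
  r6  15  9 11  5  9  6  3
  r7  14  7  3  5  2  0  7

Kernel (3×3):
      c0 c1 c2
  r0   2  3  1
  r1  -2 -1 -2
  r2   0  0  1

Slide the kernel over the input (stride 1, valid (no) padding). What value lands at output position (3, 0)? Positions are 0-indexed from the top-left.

2

The receptive field on the input at this output position is [9 6 12 / 5 15 12 / 10 13 3]. Elementwise product with the kernel and sum: 9·2 + 6·3 + 12·1 + 5·-2 + 15·-1 + 12·-2 + 3·1.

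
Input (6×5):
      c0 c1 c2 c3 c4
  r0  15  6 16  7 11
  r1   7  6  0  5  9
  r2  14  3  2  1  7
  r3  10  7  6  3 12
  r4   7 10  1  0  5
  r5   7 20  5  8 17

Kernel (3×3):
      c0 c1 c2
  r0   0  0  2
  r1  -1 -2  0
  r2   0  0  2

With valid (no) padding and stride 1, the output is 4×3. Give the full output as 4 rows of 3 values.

17 10 26
-8 9 38
-18 -17 12
-5 10 57

Output[0,0]: The receptive field on the input at this output position is [15 6 16 / 7 6 0 / 14 3 2]. Elementwise product with the kernel and sum: 16·2 + 7·-1 + 6·-2 + 2·2.
Output[0,1]: The receptive field on the input at this output position is [6 16 7 / 6 0 5 / 3 2 1]. Elementwise product with the kernel and sum: 7·2 + 6·-1 + 0·-2 + 1·2.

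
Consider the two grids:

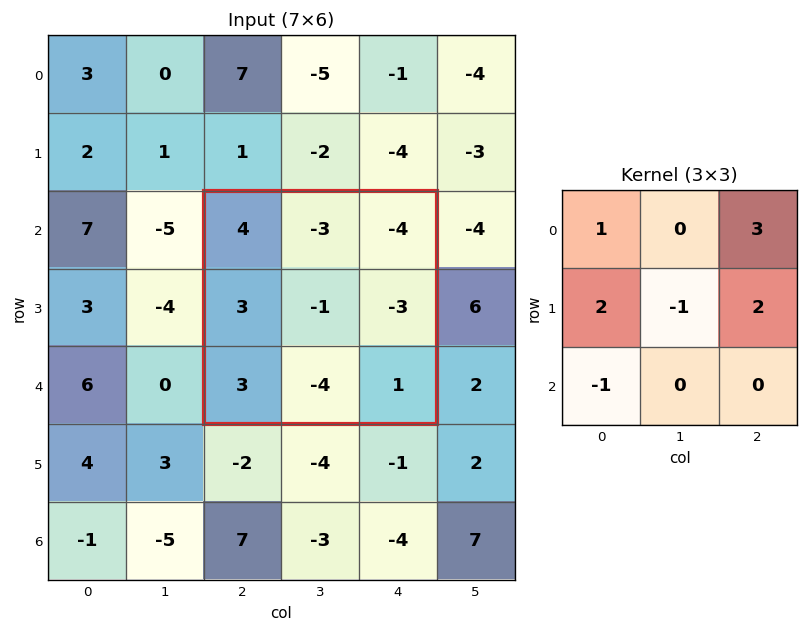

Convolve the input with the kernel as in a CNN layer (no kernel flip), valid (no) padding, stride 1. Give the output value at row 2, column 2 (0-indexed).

-10

The receptive field on the input at this output position is [4 -3 -4 / 3 -1 -3 / 3 -4 1]. Elementwise product with the kernel and sum: 4·1 + -4·3 + 3·2 + -1·-1 + -3·2 + 3·-1.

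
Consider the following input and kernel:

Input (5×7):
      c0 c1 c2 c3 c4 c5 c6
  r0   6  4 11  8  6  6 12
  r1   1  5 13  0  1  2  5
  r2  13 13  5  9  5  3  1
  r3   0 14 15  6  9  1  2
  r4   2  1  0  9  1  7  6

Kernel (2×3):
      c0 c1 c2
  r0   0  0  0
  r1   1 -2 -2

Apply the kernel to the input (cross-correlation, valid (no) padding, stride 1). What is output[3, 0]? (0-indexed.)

The receptive field on the input at this output position is [0 14 15 / 2 1 0]. Elementwise product with the kernel and sum: 2·1 + 1·-2 + 0·-2.

0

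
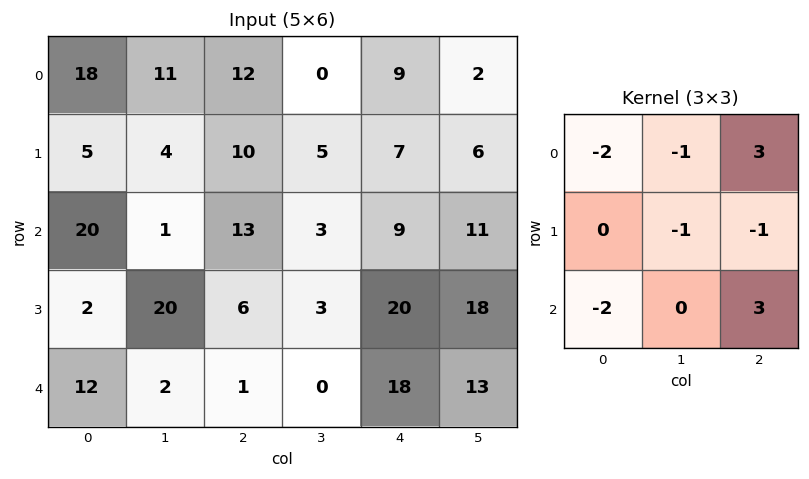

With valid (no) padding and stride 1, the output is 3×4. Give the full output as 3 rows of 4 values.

Output[0,0]: The receptive field on the input at this output position is [18 11 12 / 5 4 10 / 20 1 13]. Elementwise product with the kernel and sum: 18·-2 + 11·-1 + 12·3 + 4·-1 + 10·-1 + 20·-2 + 13·3.

-26 -42 -8 11
16 -50 32 29
-49 -19 27 19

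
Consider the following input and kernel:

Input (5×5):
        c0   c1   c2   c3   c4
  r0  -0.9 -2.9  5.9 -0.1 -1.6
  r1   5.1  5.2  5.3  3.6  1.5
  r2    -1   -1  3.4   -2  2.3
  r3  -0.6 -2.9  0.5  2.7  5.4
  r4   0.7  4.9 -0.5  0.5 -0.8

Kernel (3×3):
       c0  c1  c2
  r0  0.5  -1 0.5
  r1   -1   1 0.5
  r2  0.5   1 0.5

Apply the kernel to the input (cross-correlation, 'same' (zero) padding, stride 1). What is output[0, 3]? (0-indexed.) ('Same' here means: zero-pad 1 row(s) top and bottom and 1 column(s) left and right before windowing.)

0.2

The receptive field on the zero-padded input at this output position is [0 0 0 / 5.9 -0.1 -1.6 / 5.3 3.6 1.5]. Elementwise product with the kernel and sum: 0·0.5 + 0·-1 + 0·0.5 + 5.9·-1 + -0.1·1 + -1.6·0.5 + 5.3·0.5 + 3.6·1 + 1.5·0.5.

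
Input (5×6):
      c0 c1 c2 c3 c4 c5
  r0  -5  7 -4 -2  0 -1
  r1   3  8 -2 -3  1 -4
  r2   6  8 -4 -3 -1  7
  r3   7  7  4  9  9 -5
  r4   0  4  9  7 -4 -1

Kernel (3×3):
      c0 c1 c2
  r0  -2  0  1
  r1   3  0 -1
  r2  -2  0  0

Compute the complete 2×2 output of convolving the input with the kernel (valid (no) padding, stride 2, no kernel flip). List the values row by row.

5 9
1 -8

Output[0,0]: The receptive field on the input at this output position is [-5 7 -4 / 3 8 -2 / 6 8 -4]. Elementwise product with the kernel and sum: -5·-2 + -4·1 + 3·3 + -2·-1 + 6·-2.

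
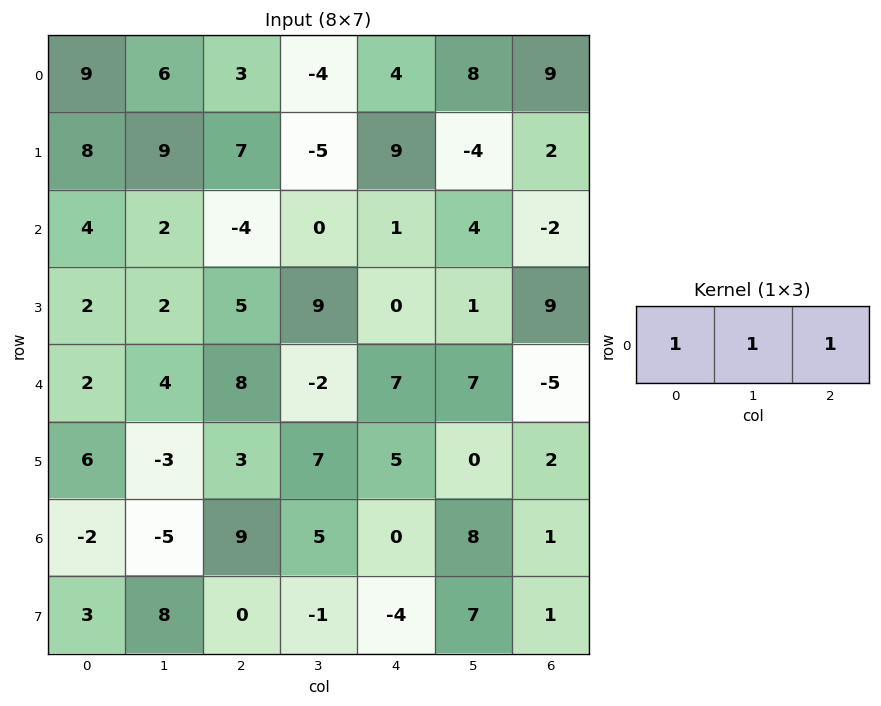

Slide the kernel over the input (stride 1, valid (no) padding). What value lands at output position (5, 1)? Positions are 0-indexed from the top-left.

The receptive field on the input at this output position is [-3 3 7]. Elementwise product with the kernel and sum: -3·1 + 3·1 + 7·1.

7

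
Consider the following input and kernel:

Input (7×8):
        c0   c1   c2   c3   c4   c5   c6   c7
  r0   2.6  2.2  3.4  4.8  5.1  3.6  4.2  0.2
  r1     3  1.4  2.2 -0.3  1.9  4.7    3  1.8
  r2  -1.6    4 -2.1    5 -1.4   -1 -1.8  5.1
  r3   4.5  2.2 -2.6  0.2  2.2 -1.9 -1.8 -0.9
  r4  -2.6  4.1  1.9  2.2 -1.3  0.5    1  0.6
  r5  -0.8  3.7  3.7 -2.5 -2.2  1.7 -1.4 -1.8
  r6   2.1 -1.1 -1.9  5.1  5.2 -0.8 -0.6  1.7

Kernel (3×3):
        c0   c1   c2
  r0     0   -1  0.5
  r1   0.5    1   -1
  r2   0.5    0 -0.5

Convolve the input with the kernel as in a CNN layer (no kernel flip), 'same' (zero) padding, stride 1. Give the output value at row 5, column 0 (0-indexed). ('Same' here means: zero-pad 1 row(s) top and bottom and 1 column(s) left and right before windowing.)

The receptive field on the zero-padded input at this output position is [0 -2.6 4.1 / 0 -0.8 3.7 / 0 2.1 -1.1]. Elementwise product with the kernel and sum: -2.6·-1 + 4.1·0.5 + 0·0.5 + -0.8·1 + 3.7·-1 + 0·0.5 + -1.1·-0.5.

0.7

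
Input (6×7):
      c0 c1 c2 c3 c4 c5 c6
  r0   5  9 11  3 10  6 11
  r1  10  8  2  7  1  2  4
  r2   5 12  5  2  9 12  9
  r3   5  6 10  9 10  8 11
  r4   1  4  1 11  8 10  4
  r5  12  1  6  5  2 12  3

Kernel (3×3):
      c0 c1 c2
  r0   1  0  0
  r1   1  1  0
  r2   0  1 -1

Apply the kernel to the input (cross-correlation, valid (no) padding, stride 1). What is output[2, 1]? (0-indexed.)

18

The receptive field on the input at this output position is [12 5 2 / 6 10 9 / 4 1 11]. Elementwise product with the kernel and sum: 12·1 + 6·1 + 10·1 + 1·1 + 11·-1.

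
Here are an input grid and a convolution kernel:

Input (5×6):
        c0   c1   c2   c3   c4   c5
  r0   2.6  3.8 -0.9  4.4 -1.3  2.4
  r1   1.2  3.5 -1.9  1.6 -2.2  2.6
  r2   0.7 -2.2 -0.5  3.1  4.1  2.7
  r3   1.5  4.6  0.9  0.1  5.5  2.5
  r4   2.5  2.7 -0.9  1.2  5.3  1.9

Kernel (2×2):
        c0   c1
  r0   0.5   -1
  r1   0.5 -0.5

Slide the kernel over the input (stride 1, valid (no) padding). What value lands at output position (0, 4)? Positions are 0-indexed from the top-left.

The receptive field on the input at this output position is [-1.3 2.4 / -2.2 2.6]. Elementwise product with the kernel and sum: -1.3·0.5 + 2.4·-1 + -2.2·0.5 + 2.6·-0.5.

-5.45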